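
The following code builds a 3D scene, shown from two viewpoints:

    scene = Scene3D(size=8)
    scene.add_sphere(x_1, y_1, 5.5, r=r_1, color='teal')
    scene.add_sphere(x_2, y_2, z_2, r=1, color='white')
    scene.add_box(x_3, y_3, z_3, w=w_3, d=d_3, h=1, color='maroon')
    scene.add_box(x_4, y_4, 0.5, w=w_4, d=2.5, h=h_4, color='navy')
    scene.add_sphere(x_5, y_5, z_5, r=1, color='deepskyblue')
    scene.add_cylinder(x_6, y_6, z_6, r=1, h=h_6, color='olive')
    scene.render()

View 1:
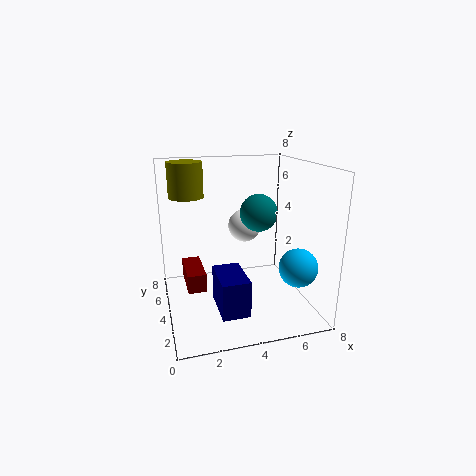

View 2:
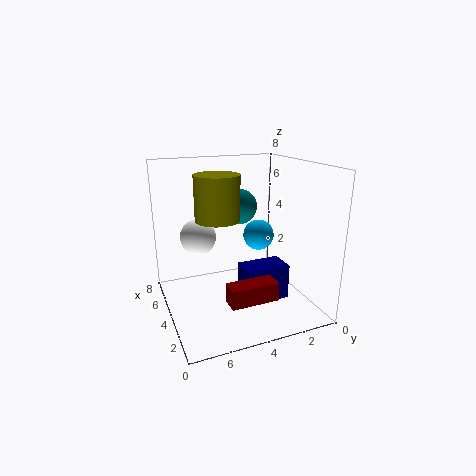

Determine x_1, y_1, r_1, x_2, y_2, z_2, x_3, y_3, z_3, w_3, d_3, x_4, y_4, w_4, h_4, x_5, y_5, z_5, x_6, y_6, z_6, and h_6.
x_1 = 5; y_1 = 3.5; r_1 = 1; x_2 = 5; y_2 = 6; z_2 = 4; x_3 = 1; y_3 = 3; z_3 = 1.5; w_3 = 1; d_3 = 2.5; x_4 = 2.5; y_4 = 1.5; w_4 = 1.5; h_4 = 2; x_5 = 6.5; y_5 = 1.5; z_5 = 3; x_6 = 1.5; y_6 = 6; z_6 = 6; h_6 = 2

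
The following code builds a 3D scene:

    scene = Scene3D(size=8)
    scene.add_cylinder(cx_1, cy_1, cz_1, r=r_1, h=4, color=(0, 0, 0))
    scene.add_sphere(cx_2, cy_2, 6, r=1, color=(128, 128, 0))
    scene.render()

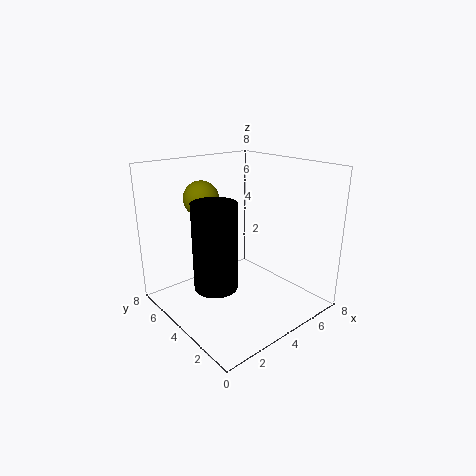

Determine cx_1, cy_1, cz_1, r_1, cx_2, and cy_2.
cx_1 = 1; cy_1 = 2; cz_1 = 3; r_1 = 1; cx_2 = 3; cy_2 = 6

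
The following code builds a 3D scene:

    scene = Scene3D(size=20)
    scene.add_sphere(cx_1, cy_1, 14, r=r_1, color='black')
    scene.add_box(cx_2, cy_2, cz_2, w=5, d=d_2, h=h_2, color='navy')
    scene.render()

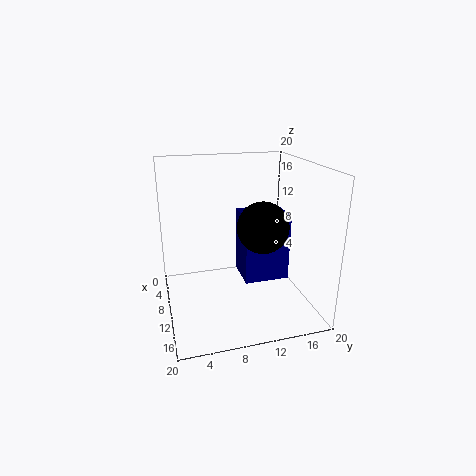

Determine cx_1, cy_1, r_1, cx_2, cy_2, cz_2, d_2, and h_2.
cx_1 = 17; cy_1 = 11; r_1 = 3; cx_2 = 9; cy_2 = 10; cz_2 = 5; d_2 = 6; h_2 = 9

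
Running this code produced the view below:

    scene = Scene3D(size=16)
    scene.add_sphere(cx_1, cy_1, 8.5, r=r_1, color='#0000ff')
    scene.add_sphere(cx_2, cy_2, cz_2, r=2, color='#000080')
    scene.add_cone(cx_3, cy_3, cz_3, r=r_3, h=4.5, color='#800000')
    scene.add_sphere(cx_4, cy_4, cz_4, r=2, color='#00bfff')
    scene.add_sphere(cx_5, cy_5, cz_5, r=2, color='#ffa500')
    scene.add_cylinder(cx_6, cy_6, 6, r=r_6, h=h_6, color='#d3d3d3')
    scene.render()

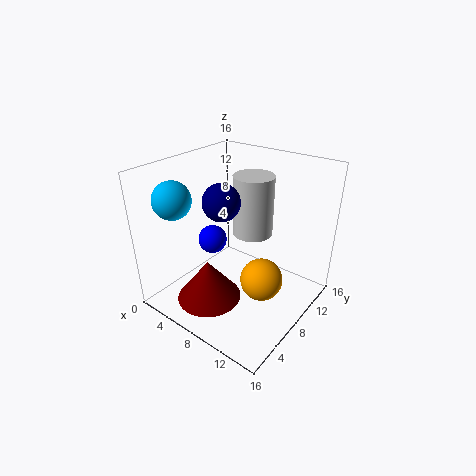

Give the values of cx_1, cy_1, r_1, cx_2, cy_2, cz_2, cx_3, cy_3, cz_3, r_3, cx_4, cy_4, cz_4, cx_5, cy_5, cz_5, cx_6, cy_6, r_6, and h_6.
cx_1 = 6.5
cy_1 = 5.5
r_1 = 1.5
cx_2 = 7
cy_2 = 6.5
cz_2 = 12.5
cx_3 = 7
cy_3 = 4
cz_3 = 2
r_3 = 3.5
cx_4 = 3.5
cy_4 = 3
cz_4 = 13
cx_5 = 13.5
cy_5 = 4.5
cz_5 = 7
cx_6 = 6.5
cy_6 = 13
r_6 = 2.5
h_6 = 7.5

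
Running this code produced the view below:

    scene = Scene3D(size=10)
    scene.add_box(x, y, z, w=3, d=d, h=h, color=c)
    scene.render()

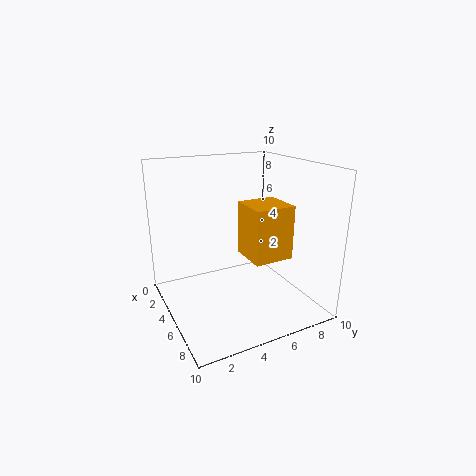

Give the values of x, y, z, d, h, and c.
x = 3; y = 6; z = 3; d = 3; h = 4; c = 'orange'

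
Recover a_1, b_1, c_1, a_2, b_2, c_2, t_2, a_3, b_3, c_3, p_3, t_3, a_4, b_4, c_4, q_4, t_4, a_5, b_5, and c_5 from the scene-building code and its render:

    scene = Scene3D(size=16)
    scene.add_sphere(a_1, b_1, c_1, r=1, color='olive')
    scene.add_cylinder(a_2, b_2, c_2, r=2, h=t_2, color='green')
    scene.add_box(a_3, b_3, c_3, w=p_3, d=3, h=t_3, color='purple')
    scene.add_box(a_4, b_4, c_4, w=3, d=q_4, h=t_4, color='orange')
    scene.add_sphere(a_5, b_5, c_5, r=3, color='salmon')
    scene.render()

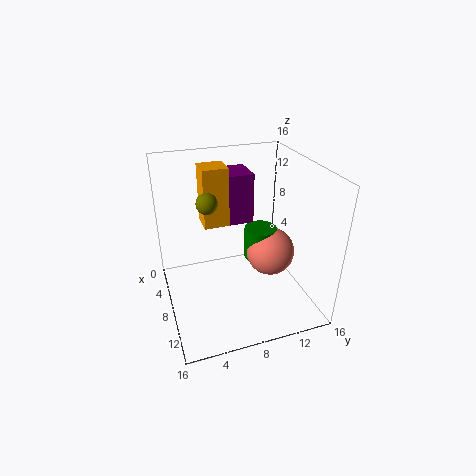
a_1 = 11
b_1 = 4
c_1 = 14
a_2 = 5
b_2 = 12
c_2 = 3
t_2 = 4
a_3 = 1
b_3 = 8
c_3 = 8
p_3 = 4
t_3 = 6
a_4 = 2
b_4 = 5
c_4 = 8
q_4 = 3
t_4 = 7
a_5 = 6
b_5 = 13
c_5 = 4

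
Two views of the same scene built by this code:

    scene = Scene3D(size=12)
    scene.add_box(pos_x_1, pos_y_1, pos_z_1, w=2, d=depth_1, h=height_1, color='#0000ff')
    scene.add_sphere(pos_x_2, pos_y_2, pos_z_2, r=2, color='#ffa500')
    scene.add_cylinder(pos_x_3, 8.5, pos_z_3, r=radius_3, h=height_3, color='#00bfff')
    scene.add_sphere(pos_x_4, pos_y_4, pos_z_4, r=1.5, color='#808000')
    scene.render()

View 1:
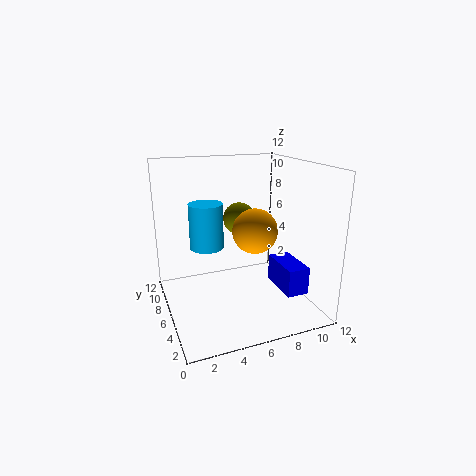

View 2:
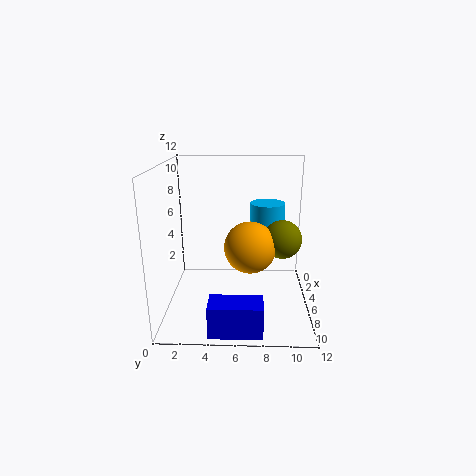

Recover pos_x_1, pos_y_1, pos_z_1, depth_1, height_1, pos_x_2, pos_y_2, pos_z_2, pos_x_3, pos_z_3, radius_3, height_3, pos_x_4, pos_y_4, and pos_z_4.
pos_x_1 = 10; pos_y_1 = 4; pos_z_1 = 0.5; depth_1 = 4; height_1 = 2.5; pos_x_2 = 8; pos_y_2 = 7; pos_z_2 = 6; pos_x_3 = 4; pos_z_3 = 4.5; radius_3 = 1.5; height_3 = 4; pos_x_4 = 7.5; pos_y_4 = 9.5; pos_z_4 = 6.5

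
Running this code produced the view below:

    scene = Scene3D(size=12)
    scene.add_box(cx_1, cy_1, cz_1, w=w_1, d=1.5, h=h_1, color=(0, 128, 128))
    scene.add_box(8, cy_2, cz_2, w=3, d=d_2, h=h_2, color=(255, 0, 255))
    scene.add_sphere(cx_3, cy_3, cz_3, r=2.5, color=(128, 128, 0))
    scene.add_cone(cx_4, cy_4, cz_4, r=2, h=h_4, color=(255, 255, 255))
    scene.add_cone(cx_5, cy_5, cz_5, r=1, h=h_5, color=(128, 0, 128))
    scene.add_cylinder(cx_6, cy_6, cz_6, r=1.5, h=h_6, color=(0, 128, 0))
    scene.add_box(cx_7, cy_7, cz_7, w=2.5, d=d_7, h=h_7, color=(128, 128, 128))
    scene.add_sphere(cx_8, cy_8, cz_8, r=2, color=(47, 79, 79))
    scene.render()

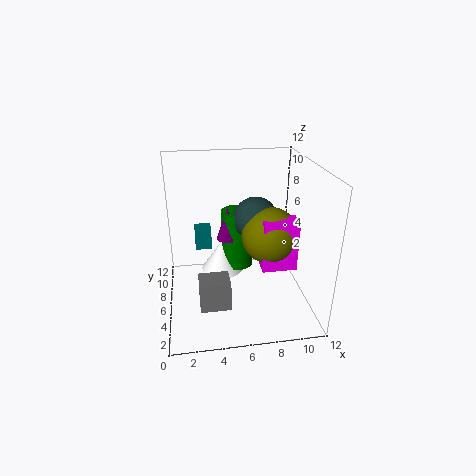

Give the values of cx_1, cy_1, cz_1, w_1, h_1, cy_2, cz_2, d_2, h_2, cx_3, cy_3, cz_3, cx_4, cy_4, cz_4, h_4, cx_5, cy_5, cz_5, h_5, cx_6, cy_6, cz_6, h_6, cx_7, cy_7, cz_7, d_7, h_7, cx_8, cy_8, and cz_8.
cx_1 = 2.5
cy_1 = 9
cz_1 = 3.5
w_1 = 1.5
h_1 = 2
cy_2 = 5
cz_2 = 3
d_2 = 1.5
h_2 = 4.5
cx_3 = 9
cy_3 = 7
cz_3 = 5.5
cx_4 = 5
cy_4 = 9.5
cz_4 = 1
h_4 = 3
cx_5 = 5.5
cy_5 = 9
cz_5 = 4.5
h_5 = 3
cx_6 = 6.5
cy_6 = 9.5
cz_6 = 1.5
h_6 = 5.5
cx_7 = 2.5
cy_7 = 3
cz_7 = 1
d_7 = 2
h_7 = 2.5
cx_8 = 8
cy_8 = 8.5
cz_8 = 6.5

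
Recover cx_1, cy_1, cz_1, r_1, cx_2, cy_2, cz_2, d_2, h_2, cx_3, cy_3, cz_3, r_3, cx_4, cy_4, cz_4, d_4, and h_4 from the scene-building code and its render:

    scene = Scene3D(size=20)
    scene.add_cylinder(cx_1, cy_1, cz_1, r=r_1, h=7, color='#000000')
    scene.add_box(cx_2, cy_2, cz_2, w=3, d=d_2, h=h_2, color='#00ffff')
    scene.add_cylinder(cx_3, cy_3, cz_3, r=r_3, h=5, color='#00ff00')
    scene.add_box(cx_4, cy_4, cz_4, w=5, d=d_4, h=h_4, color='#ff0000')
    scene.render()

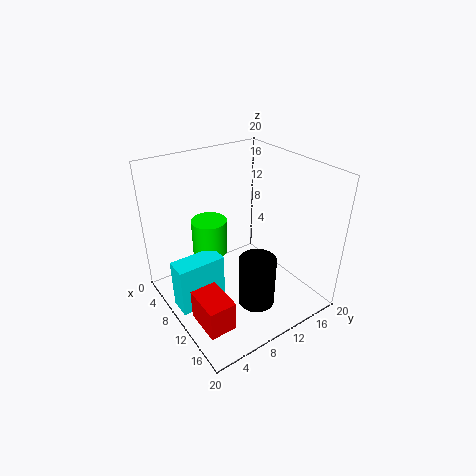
cx_1 = 14.5; cy_1 = 10; cz_1 = 2; r_1 = 2.5; cx_2 = 8; cy_2 = 0.5; cz_2 = 1.5; d_2 = 6.5; h_2 = 7; cx_3 = 6.5; cy_3 = 7.5; cz_3 = 7; r_3 = 2.5; cx_4 = 12.5; cy_4 = 1; cz_4 = 2.5; d_4 = 3.5; h_4 = 4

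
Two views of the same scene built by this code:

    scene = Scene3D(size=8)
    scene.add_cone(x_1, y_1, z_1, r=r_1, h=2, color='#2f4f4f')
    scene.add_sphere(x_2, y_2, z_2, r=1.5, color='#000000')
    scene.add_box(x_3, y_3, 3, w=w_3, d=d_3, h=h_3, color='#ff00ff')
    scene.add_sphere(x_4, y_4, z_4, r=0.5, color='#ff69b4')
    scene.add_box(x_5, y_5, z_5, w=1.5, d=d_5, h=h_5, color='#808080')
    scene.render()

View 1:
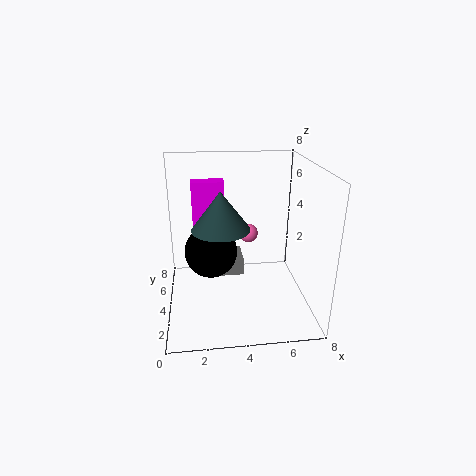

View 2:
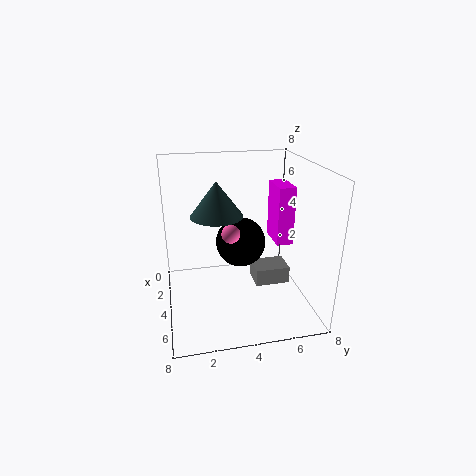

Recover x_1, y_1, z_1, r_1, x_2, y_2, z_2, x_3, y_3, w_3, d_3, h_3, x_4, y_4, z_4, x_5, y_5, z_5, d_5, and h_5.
x_1 = 3, y_1 = 3, z_1 = 5, r_1 = 1.5, x_2 = 2.5, y_2 = 4.5, z_2 = 3, x_3 = 1.5, y_3 = 6.5, w_3 = 2, d_3 = 1, h_3 = 3.5, x_4 = 4.5, y_4 = 3.5, z_4 = 4.5, x_5 = 3, y_5 = 5, z_5 = 1, d_5 = 2, h_5 = 1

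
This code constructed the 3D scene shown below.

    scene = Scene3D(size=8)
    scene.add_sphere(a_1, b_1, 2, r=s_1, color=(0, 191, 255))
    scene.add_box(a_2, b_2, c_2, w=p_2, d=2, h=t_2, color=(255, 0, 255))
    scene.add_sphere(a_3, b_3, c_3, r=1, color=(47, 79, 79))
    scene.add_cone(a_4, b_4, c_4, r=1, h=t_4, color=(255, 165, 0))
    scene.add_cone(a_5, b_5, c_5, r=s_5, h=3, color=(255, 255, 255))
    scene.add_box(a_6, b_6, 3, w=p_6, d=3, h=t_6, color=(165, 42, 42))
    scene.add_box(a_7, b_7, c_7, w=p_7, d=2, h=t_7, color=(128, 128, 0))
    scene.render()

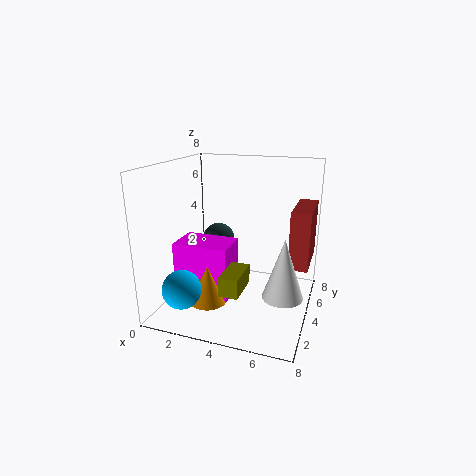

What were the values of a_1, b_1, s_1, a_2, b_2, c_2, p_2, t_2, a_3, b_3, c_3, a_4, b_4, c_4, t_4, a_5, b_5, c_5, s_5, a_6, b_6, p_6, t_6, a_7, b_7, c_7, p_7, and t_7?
a_1 = 2
b_1 = 1
s_1 = 1
a_2 = 1
b_2 = 2
c_2 = 1
p_2 = 3
t_2 = 3
a_3 = 2
b_3 = 6
c_3 = 3
a_4 = 3
b_4 = 2
c_4 = 1
t_4 = 2
a_5 = 7
b_5 = 2
c_5 = 2
s_5 = 1
a_6 = 7
b_6 = 3
p_6 = 1
t_6 = 3
a_7 = 4
b_7 = 1
c_7 = 2
p_7 = 1
t_7 = 1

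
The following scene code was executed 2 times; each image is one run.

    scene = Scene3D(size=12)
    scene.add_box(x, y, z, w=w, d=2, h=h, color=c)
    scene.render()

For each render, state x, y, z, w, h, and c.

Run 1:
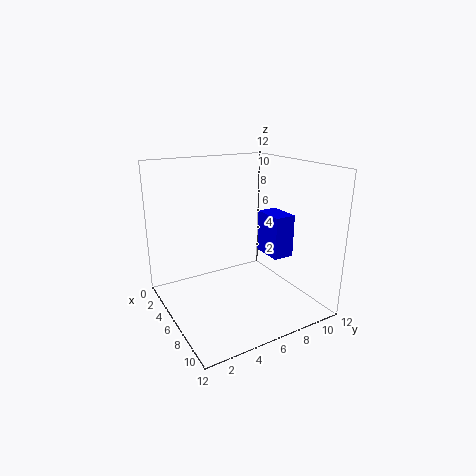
x = 3, y = 10, z = 3, w = 3, h = 4, c = 'blue'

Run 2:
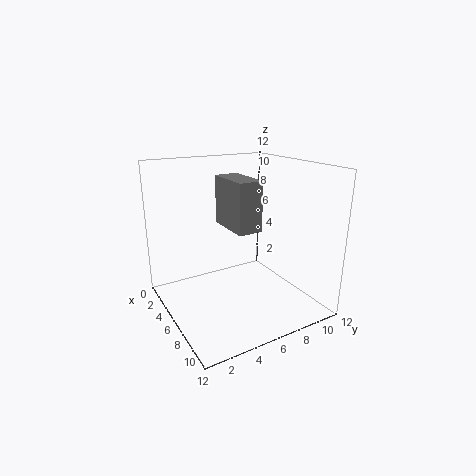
x = 4, y = 5, z = 7, w = 4, h = 4, c = 'gray'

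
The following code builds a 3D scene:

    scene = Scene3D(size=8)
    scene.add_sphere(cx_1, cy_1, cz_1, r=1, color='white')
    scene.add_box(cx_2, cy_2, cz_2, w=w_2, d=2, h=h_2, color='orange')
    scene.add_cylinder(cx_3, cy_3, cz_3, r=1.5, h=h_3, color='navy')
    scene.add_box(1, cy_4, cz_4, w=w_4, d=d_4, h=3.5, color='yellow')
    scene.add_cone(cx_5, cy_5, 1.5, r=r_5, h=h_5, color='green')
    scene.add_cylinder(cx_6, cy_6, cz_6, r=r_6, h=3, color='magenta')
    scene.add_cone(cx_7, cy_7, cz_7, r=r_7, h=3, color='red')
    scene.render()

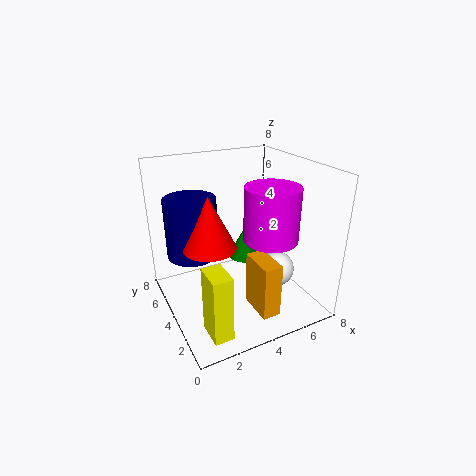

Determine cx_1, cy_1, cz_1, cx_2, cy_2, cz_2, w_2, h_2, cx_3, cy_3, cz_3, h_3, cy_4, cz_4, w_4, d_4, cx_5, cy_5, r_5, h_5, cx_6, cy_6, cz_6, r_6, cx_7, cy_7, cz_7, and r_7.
cx_1 = 6, cy_1 = 3, cz_1 = 2, cx_2 = 4, cy_2 = 1, cz_2 = 0.5, w_2 = 1, h_2 = 3, cx_3 = 2, cy_3 = 6, cz_3 = 2.5, h_3 = 3.5, cy_4 = 0.5, cz_4 = 0.5, w_4 = 1, d_4 = 1.5, cx_5 = 5.5, cy_5 = 6, r_5 = 1, h_5 = 2, cx_6 = 5.5, cy_6 = 3, cz_6 = 4, r_6 = 1.5, cx_7 = 2.5, cy_7 = 4.5, cz_7 = 3.5, r_7 = 1.5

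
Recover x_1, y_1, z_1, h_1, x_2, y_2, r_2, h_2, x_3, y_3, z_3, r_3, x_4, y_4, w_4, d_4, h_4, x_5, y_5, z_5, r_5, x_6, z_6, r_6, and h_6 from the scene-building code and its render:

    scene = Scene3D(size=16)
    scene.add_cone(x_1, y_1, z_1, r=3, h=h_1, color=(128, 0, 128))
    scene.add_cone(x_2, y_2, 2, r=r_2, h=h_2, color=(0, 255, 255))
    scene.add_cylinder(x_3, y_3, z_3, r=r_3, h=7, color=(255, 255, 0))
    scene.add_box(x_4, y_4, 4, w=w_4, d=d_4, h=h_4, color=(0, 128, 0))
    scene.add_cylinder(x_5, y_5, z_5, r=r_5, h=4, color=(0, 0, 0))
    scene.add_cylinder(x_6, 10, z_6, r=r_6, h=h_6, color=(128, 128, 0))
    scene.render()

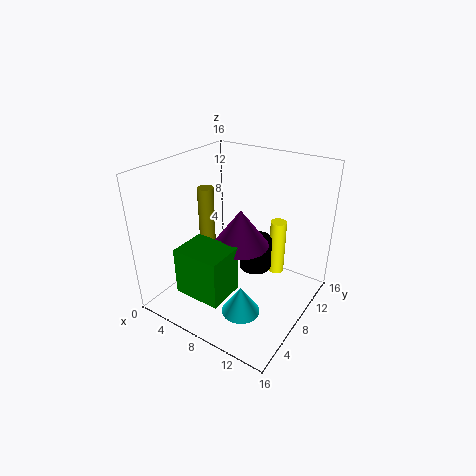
x_1 = 9; y_1 = 7; z_1 = 8; h_1 = 4; x_2 = 11; y_2 = 4; r_2 = 2; h_2 = 3; x_3 = 10; y_3 = 14; z_3 = 1; r_3 = 1; x_4 = 5; y_4 = 1; w_4 = 5; d_4 = 4; h_4 = 5; x_5 = 8; y_5 = 12; z_5 = 2; r_5 = 2; x_6 = 2; z_6 = 4; r_6 = 1; h_6 = 8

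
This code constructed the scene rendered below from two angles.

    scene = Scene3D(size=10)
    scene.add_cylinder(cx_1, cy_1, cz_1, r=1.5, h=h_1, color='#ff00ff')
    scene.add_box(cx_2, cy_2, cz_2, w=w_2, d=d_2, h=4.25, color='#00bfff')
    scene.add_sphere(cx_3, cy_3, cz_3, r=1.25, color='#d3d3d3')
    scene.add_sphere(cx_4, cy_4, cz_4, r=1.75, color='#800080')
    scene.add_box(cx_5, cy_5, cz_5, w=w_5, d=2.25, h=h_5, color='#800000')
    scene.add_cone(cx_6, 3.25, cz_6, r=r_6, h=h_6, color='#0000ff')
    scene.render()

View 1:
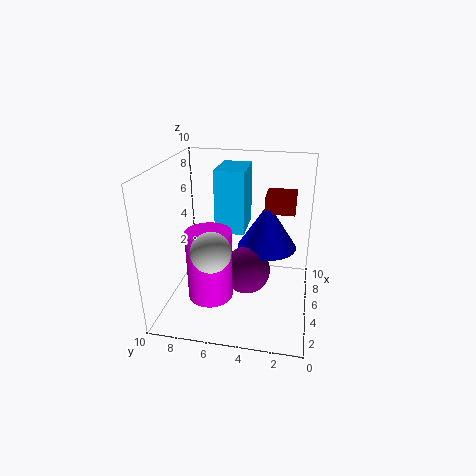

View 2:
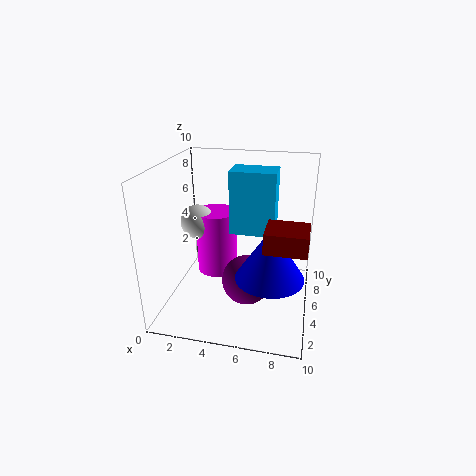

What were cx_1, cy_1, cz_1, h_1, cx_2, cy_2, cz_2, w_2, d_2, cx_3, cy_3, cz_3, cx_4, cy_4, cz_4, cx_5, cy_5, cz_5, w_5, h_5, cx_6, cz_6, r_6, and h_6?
cx_1 = 3
cy_1 = 6.5
cz_1 = 1.5
h_1 = 4.75
cx_2 = 4.5
cy_2 = 4.5
cz_2 = 5.5
w_2 = 3
d_2 = 2
cx_3 = 1.75
cy_3 = 6
cz_3 = 5.5
cx_4 = 5.75
cy_4 = 4.5
cz_4 = 2
cx_5 = 7.25
cy_5 = 1.25
cz_5 = 6
w_5 = 2.5
h_5 = 1.25
cx_6 = 7.5
cz_6 = 3.25
r_6 = 2.25
h_6 = 3.5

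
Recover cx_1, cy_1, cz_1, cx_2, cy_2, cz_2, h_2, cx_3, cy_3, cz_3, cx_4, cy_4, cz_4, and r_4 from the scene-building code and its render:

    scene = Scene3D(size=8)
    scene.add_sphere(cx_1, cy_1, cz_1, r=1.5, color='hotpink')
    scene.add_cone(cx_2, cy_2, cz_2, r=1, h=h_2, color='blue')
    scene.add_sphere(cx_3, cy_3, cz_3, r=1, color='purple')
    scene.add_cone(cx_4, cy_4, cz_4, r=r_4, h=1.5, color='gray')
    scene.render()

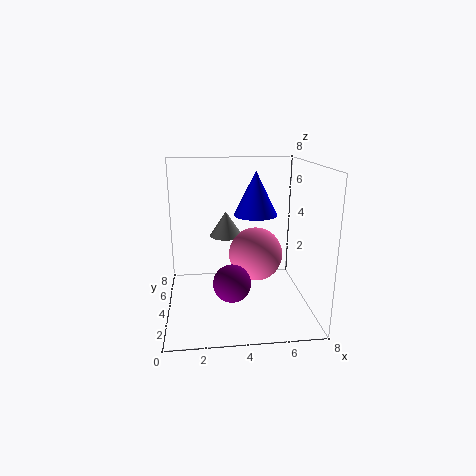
cx_1 = 5
cy_1 = 4
cz_1 = 3
cx_2 = 4.5
cy_2 = 1.5
cz_2 = 6
h_2 = 2
cx_3 = 3.5
cy_3 = 2.5
cz_3 = 2
cx_4 = 3.5
cy_4 = 6
cz_4 = 3.5
r_4 = 1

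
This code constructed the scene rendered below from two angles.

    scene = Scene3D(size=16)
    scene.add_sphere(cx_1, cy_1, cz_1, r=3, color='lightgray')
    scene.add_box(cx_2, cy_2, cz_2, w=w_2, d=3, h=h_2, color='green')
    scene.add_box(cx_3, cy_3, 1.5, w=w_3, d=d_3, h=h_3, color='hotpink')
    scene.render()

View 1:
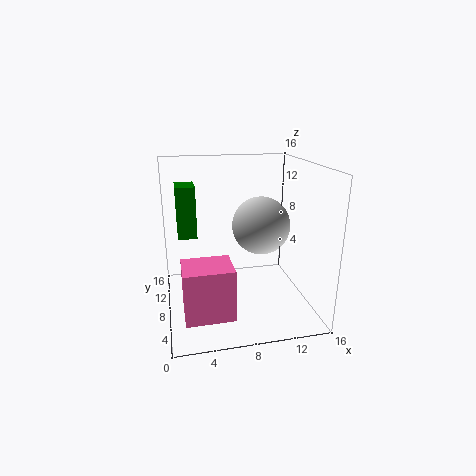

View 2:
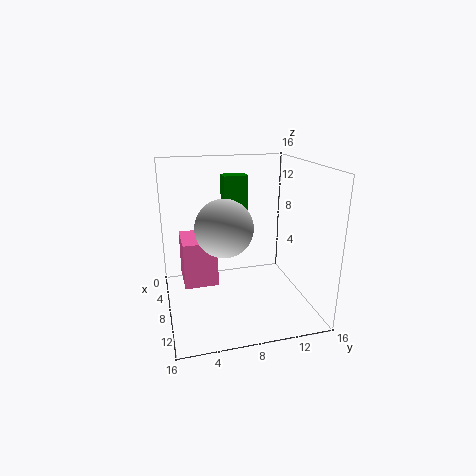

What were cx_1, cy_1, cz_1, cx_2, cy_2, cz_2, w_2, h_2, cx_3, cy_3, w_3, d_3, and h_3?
cx_1 = 10, cy_1 = 6, cz_1 = 10, cx_2 = 1.5, cy_2 = 7.5, cz_2 = 8.5, w_2 = 2, h_2 = 5.5, cx_3 = 1.5, cy_3 = 2, w_3 = 5, d_3 = 4, h_3 = 5.5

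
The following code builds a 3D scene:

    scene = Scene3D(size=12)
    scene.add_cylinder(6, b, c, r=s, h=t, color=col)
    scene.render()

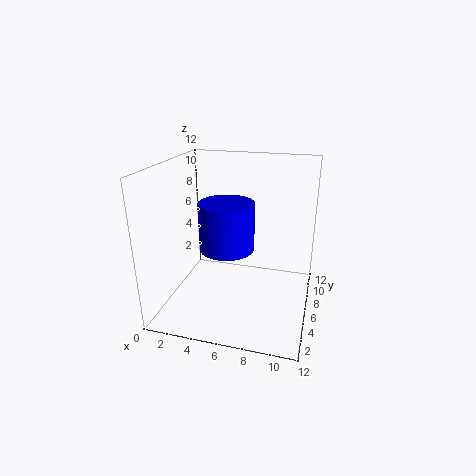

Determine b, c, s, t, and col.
b = 3, c = 6.5, s = 2, t = 3.5, col = 'blue'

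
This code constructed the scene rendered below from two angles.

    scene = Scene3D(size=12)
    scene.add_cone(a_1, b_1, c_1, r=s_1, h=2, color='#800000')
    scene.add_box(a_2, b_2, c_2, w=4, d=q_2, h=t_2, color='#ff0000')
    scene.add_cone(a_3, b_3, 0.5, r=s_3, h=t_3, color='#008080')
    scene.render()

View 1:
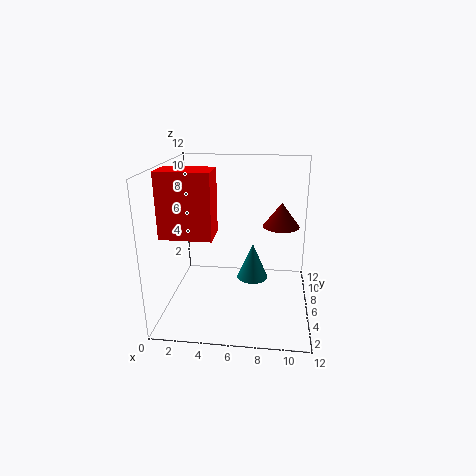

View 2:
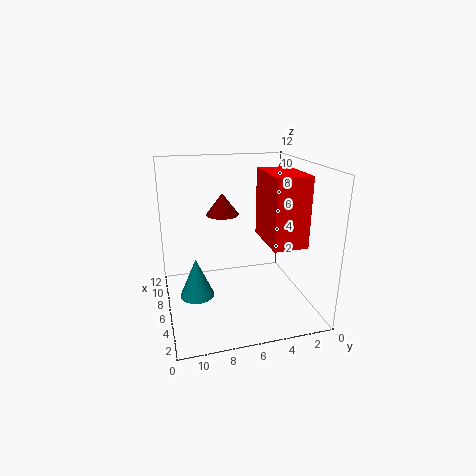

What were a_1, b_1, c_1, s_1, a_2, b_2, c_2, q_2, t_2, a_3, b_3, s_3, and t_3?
a_1 = 9.5; b_1 = 6.5; c_1 = 7; s_1 = 1.5; a_2 = 0.5; b_2 = 2.5; c_2 = 7; q_2 = 2.5; t_2 = 5; a_3 = 7; b_3 = 9.5; s_3 = 1.5; t_3 = 3.5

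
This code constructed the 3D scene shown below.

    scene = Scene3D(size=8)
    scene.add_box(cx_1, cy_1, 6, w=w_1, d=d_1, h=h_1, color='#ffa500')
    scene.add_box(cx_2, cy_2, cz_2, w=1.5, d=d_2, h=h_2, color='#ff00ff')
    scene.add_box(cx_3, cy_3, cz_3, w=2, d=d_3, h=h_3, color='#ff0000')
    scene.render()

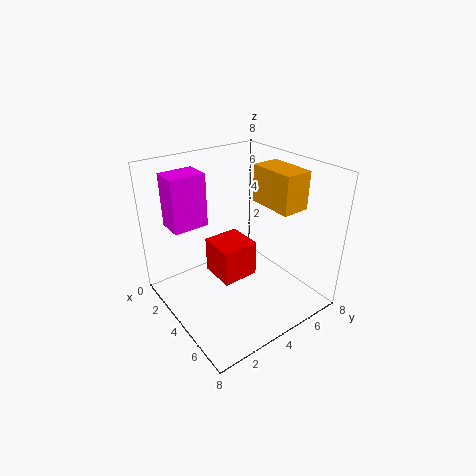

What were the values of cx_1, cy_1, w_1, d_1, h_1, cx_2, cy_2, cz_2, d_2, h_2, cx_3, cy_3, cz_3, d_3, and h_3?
cx_1 = 4
cy_1 = 5
w_1 = 2.5
d_1 = 1.5
h_1 = 2
cx_2 = 1
cy_2 = 1
cz_2 = 4.5
d_2 = 2
h_2 = 3
cx_3 = 3
cy_3 = 2.5
cz_3 = 2
d_3 = 2
h_3 = 2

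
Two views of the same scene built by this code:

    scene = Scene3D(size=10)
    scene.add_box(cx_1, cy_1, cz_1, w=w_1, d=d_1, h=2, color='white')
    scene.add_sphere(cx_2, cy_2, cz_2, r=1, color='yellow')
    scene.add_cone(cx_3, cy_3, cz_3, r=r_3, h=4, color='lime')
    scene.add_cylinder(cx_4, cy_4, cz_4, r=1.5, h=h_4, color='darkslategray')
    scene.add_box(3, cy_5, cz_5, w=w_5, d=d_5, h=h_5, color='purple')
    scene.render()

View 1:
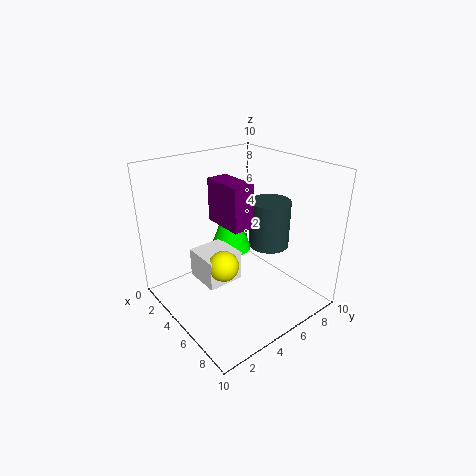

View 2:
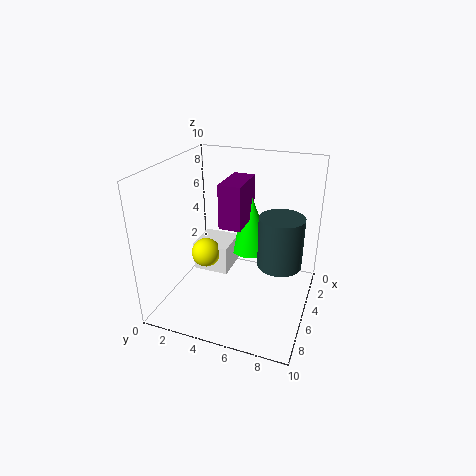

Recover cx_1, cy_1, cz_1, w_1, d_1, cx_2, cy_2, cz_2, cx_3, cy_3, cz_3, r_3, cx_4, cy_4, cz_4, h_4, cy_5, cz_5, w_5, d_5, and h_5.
cx_1 = 3.5
cy_1 = 2
cz_1 = 2.5
w_1 = 2.5
d_1 = 2.5
cx_2 = 6
cy_2 = 3
cz_2 = 4
cx_3 = 3.5
cy_3 = 5.5
cz_3 = 3.5
r_3 = 1.5
cx_4 = 5
cy_4 = 8
cz_4 = 3.5
h_4 = 3.5
cy_5 = 4
cz_5 = 6
w_5 = 3
d_5 = 1.5
h_5 = 3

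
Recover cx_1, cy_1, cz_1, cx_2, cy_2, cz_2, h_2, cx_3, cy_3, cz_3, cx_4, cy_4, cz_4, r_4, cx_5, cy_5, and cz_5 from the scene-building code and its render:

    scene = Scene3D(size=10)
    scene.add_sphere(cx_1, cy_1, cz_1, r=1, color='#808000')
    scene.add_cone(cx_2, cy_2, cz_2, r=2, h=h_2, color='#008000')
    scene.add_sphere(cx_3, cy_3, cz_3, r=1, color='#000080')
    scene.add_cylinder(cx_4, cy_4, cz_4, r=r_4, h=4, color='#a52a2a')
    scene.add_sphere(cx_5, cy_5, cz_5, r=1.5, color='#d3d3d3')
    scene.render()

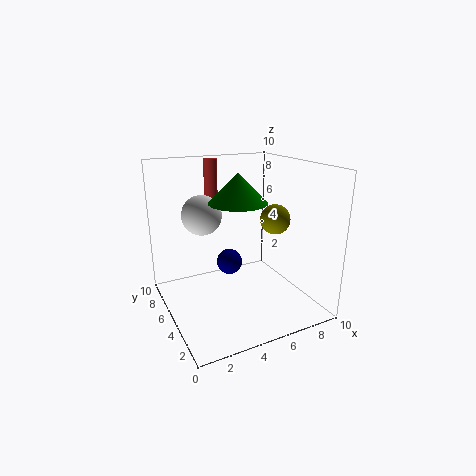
cx_1 = 7, cy_1 = 3.5, cz_1 = 6.5, cx_2 = 5, cy_2 = 5, cz_2 = 7.5, h_2 = 2, cx_3 = 5.5, cy_3 = 7.5, cz_3 = 2, cx_4 = 4.5, cy_4 = 8.5, cz_4 = 6, r_4 = 0.5, cx_5 = 3.5, cy_5 = 8, cz_5 = 6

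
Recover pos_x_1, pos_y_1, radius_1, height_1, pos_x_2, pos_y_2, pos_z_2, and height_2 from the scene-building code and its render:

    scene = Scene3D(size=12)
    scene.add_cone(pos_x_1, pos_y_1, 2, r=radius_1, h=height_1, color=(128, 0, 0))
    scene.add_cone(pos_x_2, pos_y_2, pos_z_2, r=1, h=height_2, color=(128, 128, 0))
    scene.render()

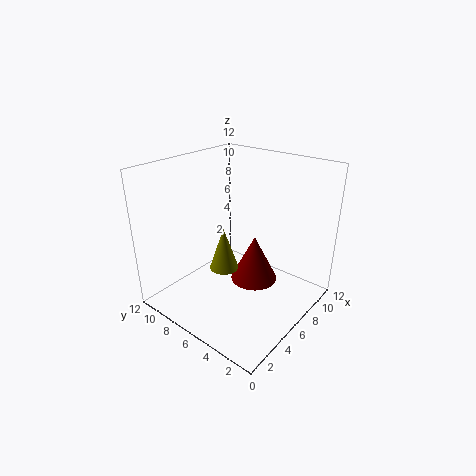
pos_x_1 = 7; pos_y_1 = 5; radius_1 = 2; height_1 = 4; pos_x_2 = 2; pos_y_2 = 4; pos_z_2 = 6; height_2 = 3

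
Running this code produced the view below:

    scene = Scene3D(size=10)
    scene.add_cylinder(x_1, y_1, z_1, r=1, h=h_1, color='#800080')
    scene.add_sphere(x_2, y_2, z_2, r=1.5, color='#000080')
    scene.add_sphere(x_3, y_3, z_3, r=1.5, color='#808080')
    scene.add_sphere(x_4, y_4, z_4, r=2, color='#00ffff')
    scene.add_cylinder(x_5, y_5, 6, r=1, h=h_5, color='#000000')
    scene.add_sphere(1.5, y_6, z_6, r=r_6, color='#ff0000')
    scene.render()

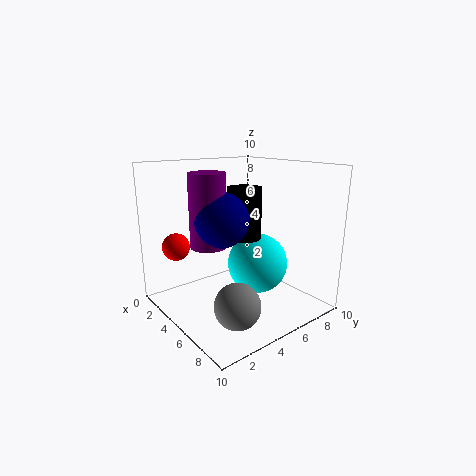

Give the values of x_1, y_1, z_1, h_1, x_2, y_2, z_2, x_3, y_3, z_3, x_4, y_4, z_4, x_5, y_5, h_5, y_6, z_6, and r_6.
x_1 = 7.5
y_1 = 1
z_1 = 6
h_1 = 4
x_2 = 8
y_2 = 1.5
z_2 = 7.5
x_3 = 7.5
y_3 = 3
z_3 = 1.5
x_4 = 6.5
y_4 = 5.5
z_4 = 3.5
x_5 = 7.5
y_5 = 3.5
h_5 = 3
y_6 = 2
z_6 = 4
r_6 = 1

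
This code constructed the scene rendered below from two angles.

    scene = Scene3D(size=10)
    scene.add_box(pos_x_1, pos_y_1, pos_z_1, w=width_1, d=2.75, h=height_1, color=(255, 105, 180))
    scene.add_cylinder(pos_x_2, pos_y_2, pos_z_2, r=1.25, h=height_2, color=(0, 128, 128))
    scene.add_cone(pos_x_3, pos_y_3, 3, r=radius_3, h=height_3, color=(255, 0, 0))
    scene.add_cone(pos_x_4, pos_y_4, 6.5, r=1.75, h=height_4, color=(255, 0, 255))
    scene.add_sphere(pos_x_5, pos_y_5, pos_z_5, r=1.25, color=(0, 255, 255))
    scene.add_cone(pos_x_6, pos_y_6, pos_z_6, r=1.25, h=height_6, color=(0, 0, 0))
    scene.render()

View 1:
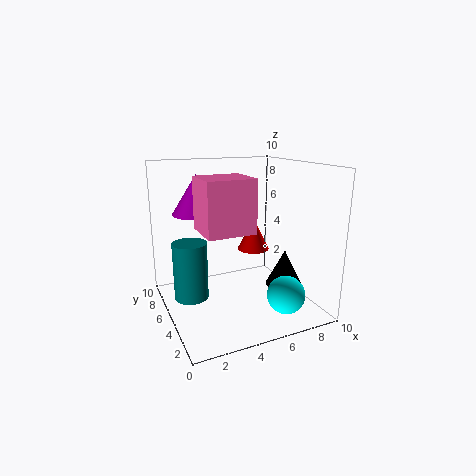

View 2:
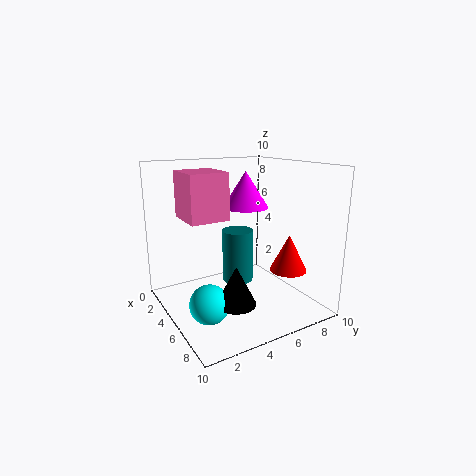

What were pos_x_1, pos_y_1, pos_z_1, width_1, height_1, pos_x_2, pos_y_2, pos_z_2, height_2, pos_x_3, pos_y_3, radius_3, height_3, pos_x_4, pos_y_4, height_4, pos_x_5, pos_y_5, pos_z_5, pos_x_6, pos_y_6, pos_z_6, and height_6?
pos_x_1 = 1.75
pos_y_1 = 1.75
pos_z_1 = 6.25
width_1 = 3
height_1 = 3.25
pos_x_2 = 2
pos_y_2 = 6.75
pos_z_2 = 0.25
height_2 = 4.25
pos_x_3 = 7.5
pos_y_3 = 7.5
radius_3 = 1.25
height_3 = 2.5
pos_x_4 = 2.75
pos_y_4 = 7
height_4 = 2.75
pos_x_5 = 7
pos_y_5 = 1.75
pos_z_5 = 1.75
pos_x_6 = 7.75
pos_y_6 = 3.25
pos_z_6 = 1.75
height_6 = 2.5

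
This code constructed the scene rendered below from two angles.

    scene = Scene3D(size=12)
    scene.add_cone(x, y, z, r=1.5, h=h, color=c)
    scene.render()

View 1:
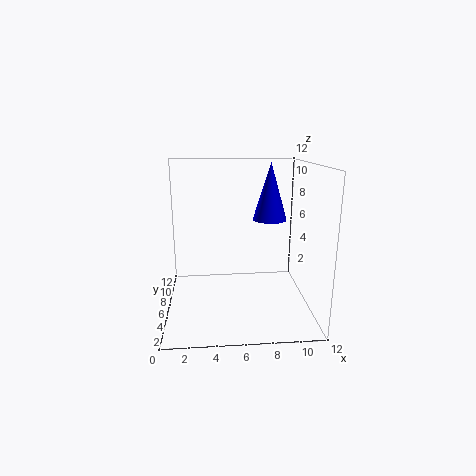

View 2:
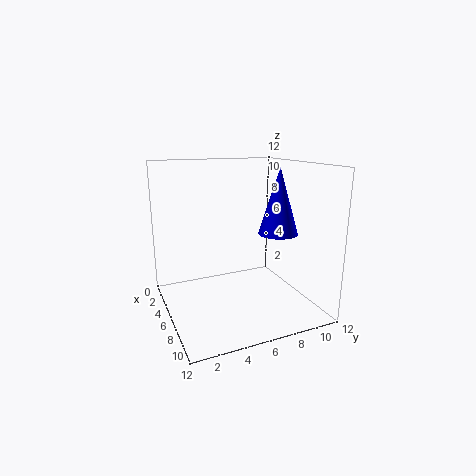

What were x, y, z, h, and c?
x = 9; y = 8; z = 7; h = 5; c = 'blue'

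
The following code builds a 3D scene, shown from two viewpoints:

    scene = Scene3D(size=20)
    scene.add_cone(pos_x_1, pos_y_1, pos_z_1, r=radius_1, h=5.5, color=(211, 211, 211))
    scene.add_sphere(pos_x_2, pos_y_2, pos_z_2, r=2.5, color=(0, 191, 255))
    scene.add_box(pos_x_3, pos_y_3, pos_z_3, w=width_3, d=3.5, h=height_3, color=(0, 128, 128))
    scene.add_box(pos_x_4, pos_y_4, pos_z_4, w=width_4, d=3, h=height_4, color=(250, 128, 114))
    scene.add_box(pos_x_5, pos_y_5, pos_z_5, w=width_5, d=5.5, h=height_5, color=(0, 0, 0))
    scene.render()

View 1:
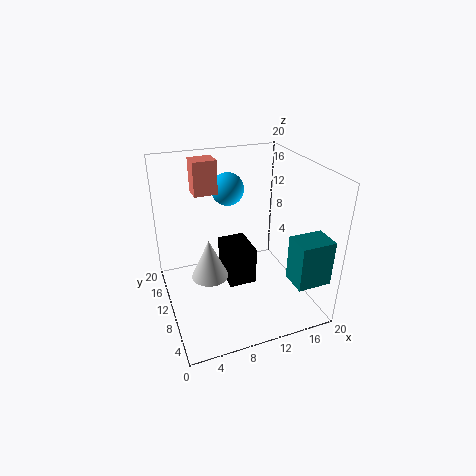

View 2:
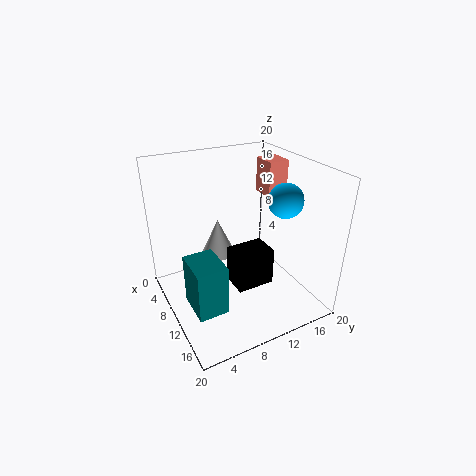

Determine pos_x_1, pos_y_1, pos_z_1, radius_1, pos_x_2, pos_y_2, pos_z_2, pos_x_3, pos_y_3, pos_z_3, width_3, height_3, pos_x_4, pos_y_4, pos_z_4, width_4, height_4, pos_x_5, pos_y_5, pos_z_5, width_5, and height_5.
pos_x_1 = 5.5, pos_y_1 = 9, pos_z_1 = 5.5, radius_1 = 2.5, pos_x_2 = 11, pos_y_2 = 17, pos_z_2 = 14.5, pos_x_3 = 14.5, pos_y_3 = 0.5, pos_z_3 = 6.5, width_3 = 4.5, height_3 = 6, pos_x_4 = 5.5, pos_y_4 = 15.5, pos_z_4 = 14.5, width_4 = 3.5, height_4 = 5, pos_x_5 = 8.5, pos_y_5 = 9, pos_z_5 = 2.5, width_5 = 4, height_5 = 5.5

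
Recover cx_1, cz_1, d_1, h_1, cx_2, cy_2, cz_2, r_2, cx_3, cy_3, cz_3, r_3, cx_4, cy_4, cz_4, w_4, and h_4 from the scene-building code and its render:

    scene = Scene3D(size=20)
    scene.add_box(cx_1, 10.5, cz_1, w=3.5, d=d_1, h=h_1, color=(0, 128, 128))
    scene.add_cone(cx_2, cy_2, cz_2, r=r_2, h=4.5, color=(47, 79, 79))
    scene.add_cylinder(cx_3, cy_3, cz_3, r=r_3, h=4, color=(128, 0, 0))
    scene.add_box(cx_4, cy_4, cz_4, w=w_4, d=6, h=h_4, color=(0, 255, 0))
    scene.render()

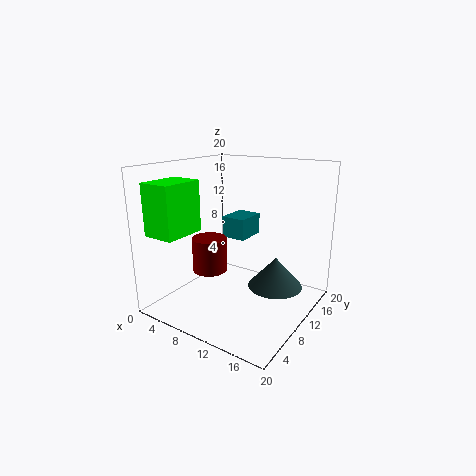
cx_1 = 7; cz_1 = 9.5; d_1 = 4.5; h_1 = 3; cx_2 = 14; cy_2 = 14; cz_2 = 2; r_2 = 4; cx_3 = 11; cy_3 = 2.5; cz_3 = 8.5; r_3 = 2; cx_4 = 1; cy_4 = 1.5; cz_4 = 11; w_4 = 4.5; h_4 = 7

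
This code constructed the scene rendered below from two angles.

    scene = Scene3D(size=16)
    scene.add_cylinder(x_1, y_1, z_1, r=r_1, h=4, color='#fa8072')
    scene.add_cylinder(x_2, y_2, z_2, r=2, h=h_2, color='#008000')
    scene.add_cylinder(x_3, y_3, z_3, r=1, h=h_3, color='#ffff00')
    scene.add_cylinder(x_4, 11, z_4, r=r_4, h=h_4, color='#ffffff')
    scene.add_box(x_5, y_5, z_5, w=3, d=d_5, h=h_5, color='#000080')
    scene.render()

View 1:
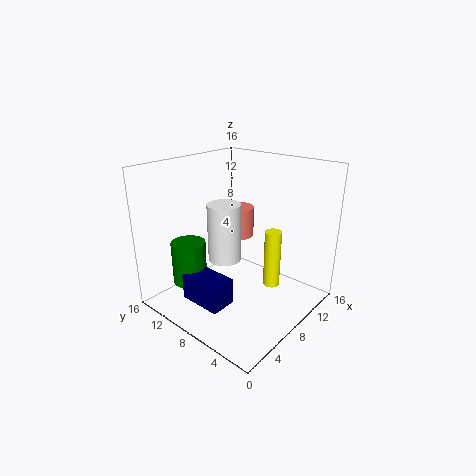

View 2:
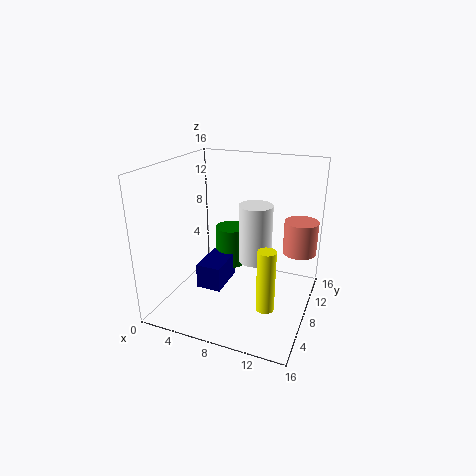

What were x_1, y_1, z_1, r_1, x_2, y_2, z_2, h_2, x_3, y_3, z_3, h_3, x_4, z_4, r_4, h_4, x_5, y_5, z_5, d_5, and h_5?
x_1 = 14, y_1 = 13, z_1 = 5, r_1 = 2, x_2 = 5, y_2 = 13, z_2 = 2, h_2 = 5, x_3 = 12, y_3 = 6, z_3 = 1, h_3 = 7, x_4 = 9, z_4 = 4, r_4 = 2, h_4 = 7, x_5 = 3, y_5 = 7, z_5 = 1, d_5 = 5, h_5 = 3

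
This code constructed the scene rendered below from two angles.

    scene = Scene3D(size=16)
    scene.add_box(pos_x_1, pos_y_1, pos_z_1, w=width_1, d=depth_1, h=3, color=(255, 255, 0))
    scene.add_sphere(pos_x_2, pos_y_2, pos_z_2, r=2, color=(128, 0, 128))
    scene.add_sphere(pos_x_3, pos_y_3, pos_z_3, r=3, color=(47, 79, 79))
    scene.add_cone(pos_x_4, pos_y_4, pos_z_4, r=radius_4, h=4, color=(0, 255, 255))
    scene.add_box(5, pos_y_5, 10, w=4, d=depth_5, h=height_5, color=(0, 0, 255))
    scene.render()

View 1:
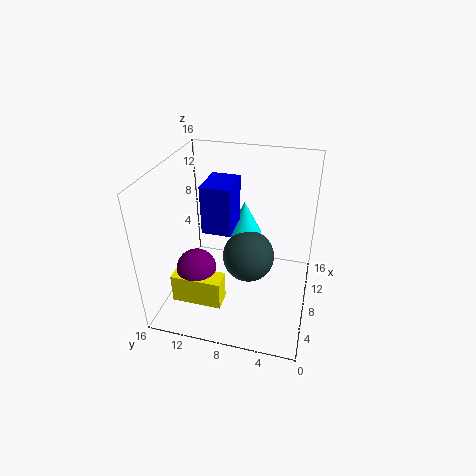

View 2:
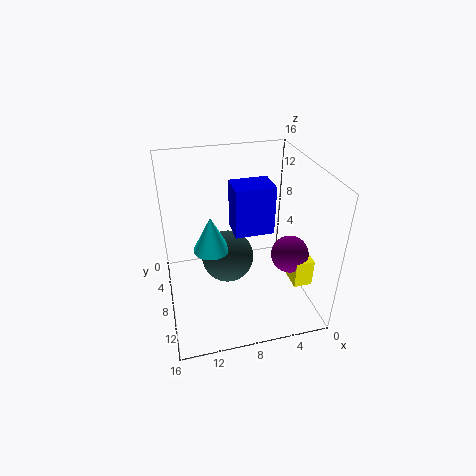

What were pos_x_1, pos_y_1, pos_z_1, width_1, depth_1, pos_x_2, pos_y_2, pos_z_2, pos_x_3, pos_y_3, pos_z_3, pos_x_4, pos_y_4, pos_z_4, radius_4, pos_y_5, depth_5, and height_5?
pos_x_1 = 1; pos_y_1 = 8; pos_z_1 = 4; width_1 = 2; depth_1 = 5; pos_x_2 = 3; pos_y_2 = 11; pos_z_2 = 7; pos_x_3 = 9; pos_y_3 = 7; pos_z_3 = 5; pos_x_4 = 11; pos_y_4 = 8; pos_z_4 = 7; radius_4 = 2; pos_y_5 = 8; depth_5 = 3; height_5 = 5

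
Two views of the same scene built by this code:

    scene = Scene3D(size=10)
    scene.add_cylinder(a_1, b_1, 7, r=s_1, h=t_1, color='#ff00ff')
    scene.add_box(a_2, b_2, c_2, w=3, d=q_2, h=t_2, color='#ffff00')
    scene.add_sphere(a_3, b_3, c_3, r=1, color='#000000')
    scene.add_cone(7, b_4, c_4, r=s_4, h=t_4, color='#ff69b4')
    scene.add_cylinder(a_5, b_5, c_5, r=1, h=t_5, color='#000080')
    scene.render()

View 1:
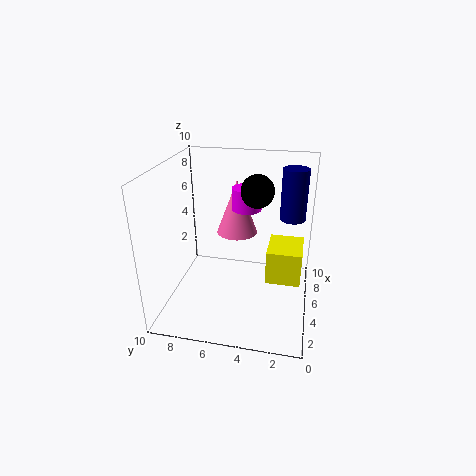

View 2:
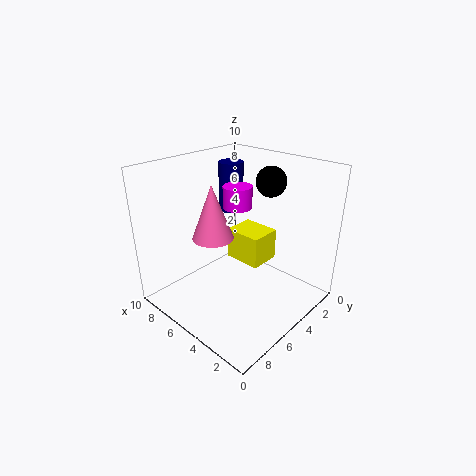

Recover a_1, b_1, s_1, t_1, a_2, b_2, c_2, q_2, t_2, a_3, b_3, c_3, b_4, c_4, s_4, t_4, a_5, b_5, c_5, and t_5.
a_1 = 5.5
b_1 = 4.5
s_1 = 1
t_1 = 1.5
a_2 = 5
b_2 = 0.5
c_2 = 1.5
q_2 = 2.5
t_2 = 2.5
a_3 = 3.5
b_3 = 3.5
c_3 = 9
b_4 = 5.5
c_4 = 4.5
s_4 = 1.5
t_4 = 4
a_5 = 9
b_5 = 1.5
c_5 = 5
t_5 = 4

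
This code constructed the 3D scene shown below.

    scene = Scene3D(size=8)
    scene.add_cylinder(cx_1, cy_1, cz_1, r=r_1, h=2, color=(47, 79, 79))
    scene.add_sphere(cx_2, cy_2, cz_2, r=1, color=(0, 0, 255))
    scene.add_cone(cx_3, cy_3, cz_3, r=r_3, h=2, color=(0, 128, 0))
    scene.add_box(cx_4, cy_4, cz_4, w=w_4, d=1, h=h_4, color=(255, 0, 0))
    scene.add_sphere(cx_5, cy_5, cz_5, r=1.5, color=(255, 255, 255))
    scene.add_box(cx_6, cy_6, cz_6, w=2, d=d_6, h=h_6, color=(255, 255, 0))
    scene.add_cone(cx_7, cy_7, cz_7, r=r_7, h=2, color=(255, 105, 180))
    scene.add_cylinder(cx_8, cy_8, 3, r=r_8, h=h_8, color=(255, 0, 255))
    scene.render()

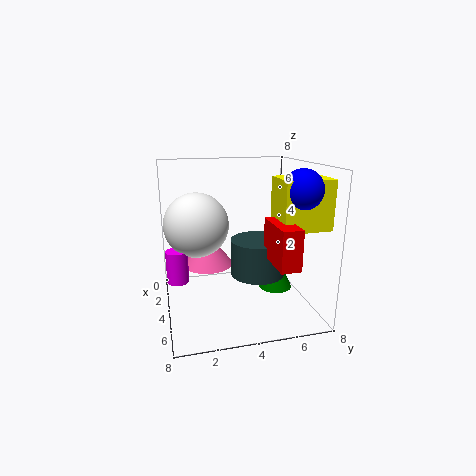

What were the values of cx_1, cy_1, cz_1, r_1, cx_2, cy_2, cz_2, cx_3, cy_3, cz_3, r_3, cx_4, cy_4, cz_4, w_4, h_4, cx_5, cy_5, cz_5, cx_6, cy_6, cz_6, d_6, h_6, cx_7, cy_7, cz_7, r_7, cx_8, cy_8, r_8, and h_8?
cx_1 = 4.5
cy_1 = 5
cz_1 = 2
r_1 = 1.5
cx_2 = 6.5
cy_2 = 6.5
cz_2 = 7
cx_3 = 3.5
cy_3 = 6.5
cz_3 = 0.5
r_3 = 1
cx_4 = 5.5
cy_4 = 5
cz_4 = 3.5
w_4 = 2.5
h_4 = 2
cx_5 = 6
cy_5 = 1.5
cz_5 = 5.5
cx_6 = 5
cy_6 = 5.5
cz_6 = 5
d_6 = 2.5
h_6 = 2.5
cx_7 = 2.5
cy_7 = 2.5
cz_7 = 2
r_7 = 1.5
cx_8 = 6.5
cy_8 = 0.5
r_8 = 0.5
h_8 = 1.5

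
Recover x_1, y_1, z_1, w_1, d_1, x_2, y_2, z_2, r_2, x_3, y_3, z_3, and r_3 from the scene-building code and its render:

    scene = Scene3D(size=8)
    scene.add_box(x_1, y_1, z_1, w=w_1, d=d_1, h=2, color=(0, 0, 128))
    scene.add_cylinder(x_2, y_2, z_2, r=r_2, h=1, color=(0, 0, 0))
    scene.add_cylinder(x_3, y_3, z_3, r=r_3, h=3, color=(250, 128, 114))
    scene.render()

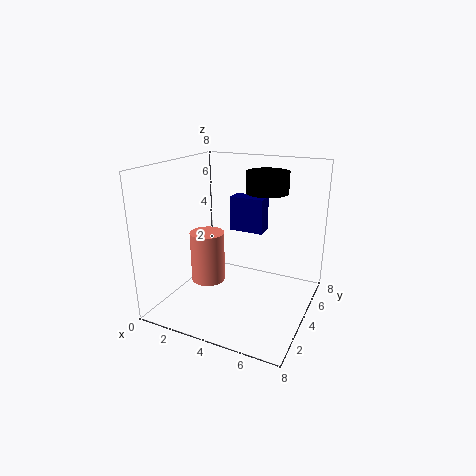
x_1 = 3; y_1 = 5; z_1 = 4; w_1 = 2; d_1 = 1; x_2 = 6; y_2 = 3; z_2 = 7; r_2 = 1; x_3 = 2; y_3 = 4; z_3 = 1; r_3 = 1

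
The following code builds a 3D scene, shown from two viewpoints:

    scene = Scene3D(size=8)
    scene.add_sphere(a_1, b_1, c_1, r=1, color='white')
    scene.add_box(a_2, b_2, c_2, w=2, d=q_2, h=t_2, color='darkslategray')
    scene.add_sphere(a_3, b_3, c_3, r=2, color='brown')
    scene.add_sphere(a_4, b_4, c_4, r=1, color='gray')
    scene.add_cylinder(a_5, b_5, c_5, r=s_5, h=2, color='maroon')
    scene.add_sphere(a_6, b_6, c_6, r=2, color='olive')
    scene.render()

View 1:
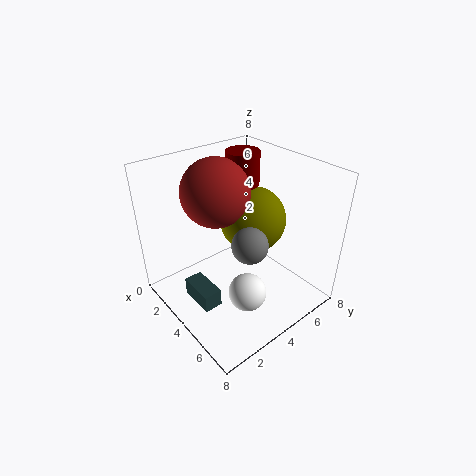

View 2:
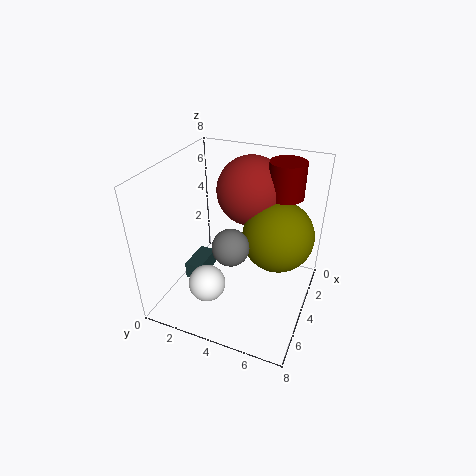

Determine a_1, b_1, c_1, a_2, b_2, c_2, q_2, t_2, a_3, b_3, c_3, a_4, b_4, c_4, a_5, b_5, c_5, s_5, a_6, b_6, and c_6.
a_1 = 6; b_1 = 3; c_1 = 2; a_2 = 3; b_2 = 1; c_2 = 1; q_2 = 1; t_2 = 1; a_3 = 2; b_3 = 4; c_3 = 6; a_4 = 5; b_4 = 4; c_4 = 4; a_5 = 2; b_5 = 6; c_5 = 6; s_5 = 1; a_6 = 3; b_6 = 6; c_6 = 4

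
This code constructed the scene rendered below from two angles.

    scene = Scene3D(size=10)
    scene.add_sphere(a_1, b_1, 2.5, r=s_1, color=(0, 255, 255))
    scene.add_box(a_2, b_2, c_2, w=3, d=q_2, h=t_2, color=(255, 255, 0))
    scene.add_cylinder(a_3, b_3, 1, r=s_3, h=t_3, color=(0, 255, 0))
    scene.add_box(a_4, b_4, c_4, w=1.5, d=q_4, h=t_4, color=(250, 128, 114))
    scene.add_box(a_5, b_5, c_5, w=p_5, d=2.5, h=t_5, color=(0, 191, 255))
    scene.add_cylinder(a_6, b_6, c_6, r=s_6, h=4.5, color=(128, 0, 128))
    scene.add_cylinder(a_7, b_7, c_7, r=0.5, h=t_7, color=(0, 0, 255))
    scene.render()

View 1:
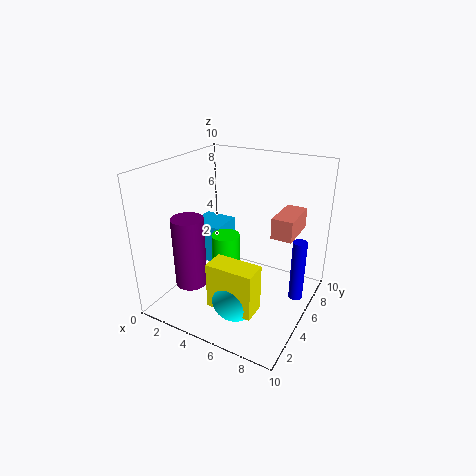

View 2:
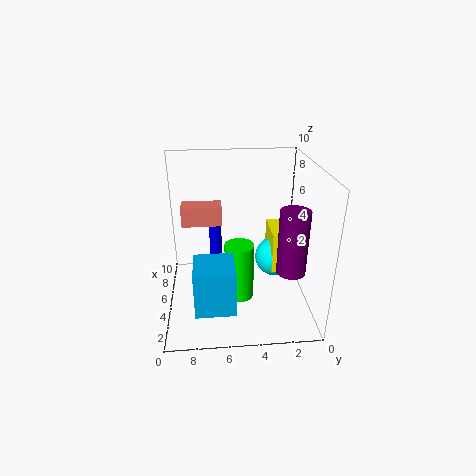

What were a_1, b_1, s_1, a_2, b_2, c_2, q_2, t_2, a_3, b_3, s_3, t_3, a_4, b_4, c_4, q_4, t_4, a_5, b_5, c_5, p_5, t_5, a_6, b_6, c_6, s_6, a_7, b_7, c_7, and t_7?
a_1 = 6.5
b_1 = 2
s_1 = 1.5
a_2 = 5
b_2 = 1
c_2 = 2
q_2 = 1.5
t_2 = 3
a_3 = 4
b_3 = 5
s_3 = 1
t_3 = 4
a_4 = 7
b_4 = 6
c_4 = 5
q_4 = 3
t_4 = 1.5
a_5 = 0.5
b_5 = 5.5
c_5 = 2
p_5 = 2.5
t_5 = 3
a_6 = 3.5
b_6 = 1.5
c_6 = 3
s_6 = 1
a_7 = 9
b_7 = 6.5
c_7 = 0.5
t_7 = 4.5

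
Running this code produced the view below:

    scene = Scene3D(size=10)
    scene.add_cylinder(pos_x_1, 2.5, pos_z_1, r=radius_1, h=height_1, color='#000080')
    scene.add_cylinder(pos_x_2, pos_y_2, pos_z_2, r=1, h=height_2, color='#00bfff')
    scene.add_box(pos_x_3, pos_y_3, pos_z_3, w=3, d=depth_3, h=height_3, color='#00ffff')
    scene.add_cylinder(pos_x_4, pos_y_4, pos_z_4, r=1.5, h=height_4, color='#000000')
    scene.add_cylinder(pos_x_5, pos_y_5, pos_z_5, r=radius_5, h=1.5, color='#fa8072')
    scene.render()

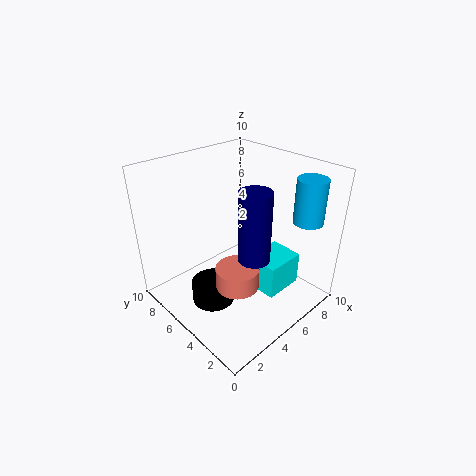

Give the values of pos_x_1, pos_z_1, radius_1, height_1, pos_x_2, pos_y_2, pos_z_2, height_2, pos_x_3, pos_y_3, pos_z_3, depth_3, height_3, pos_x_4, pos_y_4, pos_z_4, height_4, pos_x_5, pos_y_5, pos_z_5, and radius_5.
pos_x_1 = 4; pos_z_1 = 5; radius_1 = 1; height_1 = 4.5; pos_x_2 = 8; pos_y_2 = 1.5; pos_z_2 = 6.5; height_2 = 3; pos_x_3 = 6; pos_y_3 = 2.5; pos_z_3 = 0.5; depth_3 = 2.5; height_3 = 2.5; pos_x_4 = 3; pos_y_4 = 5.5; pos_z_4 = 0.5; height_4 = 1.5; pos_x_5 = 4; pos_y_5 = 4; pos_z_5 = 2; radius_5 = 1.5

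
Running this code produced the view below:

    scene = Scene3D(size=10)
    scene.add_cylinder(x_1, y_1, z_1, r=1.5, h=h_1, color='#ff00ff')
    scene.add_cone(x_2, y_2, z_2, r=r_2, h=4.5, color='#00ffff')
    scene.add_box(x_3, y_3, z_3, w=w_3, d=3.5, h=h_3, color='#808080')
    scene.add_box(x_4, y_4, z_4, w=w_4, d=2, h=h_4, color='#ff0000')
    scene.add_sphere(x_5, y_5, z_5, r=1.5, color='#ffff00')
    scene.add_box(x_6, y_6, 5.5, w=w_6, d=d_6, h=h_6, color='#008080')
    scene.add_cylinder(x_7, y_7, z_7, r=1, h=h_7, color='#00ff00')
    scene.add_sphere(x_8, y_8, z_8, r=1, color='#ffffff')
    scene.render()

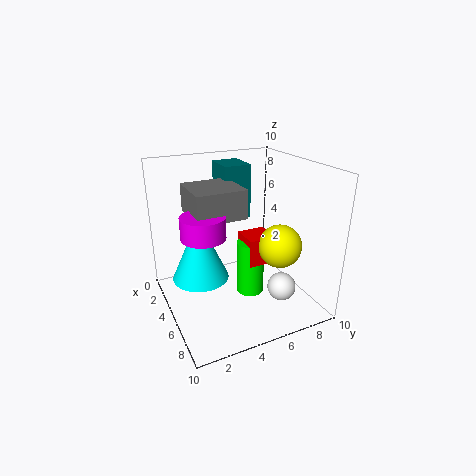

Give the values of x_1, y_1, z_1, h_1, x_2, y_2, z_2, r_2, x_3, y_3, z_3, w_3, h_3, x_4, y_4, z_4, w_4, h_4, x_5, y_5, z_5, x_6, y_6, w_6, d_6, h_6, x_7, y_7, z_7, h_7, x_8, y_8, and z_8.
x_1 = 5; y_1 = 2.5; z_1 = 5.5; h_1 = 1.5; x_2 = 4; y_2 = 2.5; z_2 = 2; r_2 = 2; x_3 = 2; y_3 = 2; z_3 = 6.5; w_3 = 3.5; h_3 = 2; x_4 = 4; y_4 = 5.5; z_4 = 3; w_4 = 2; h_4 = 2; x_5 = 6.5; y_5 = 7.5; z_5 = 4.5; x_6 = 0.5; y_6 = 5; w_6 = 2.5; d_6 = 2; h_6 = 4; x_7 = 5; y_7 = 6; z_7 = 0.5; h_7 = 4; x_8 = 7; y_8 = 7.5; z_8 = 1.5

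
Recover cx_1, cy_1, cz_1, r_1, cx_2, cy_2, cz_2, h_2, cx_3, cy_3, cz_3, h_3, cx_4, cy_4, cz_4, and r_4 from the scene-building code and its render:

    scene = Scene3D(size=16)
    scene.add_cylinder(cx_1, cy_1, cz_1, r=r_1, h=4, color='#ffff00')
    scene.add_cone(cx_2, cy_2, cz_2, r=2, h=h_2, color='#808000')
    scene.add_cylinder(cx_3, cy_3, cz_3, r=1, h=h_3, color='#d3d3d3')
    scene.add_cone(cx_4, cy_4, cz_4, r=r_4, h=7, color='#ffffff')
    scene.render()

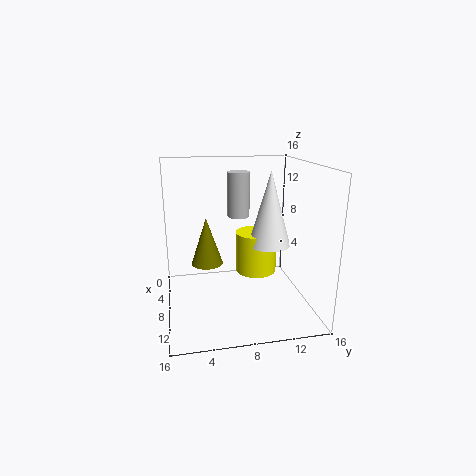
cx_1 = 12, cy_1 = 9, cz_1 = 6, r_1 = 2, cx_2 = 3, cy_2 = 5, cz_2 = 3, h_2 = 6, cx_3 = 13, cy_3 = 7, cz_3 = 12, h_3 = 4, cx_4 = 13, cy_4 = 10, cz_4 = 9, r_4 = 2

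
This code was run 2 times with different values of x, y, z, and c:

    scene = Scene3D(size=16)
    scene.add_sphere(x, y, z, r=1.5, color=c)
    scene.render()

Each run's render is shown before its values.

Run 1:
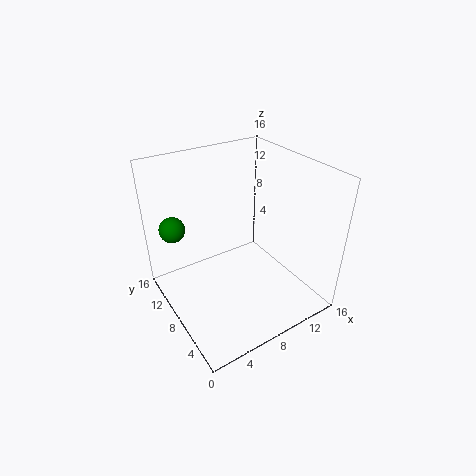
x = 2.5; y = 13.5; z = 8; c = 'green'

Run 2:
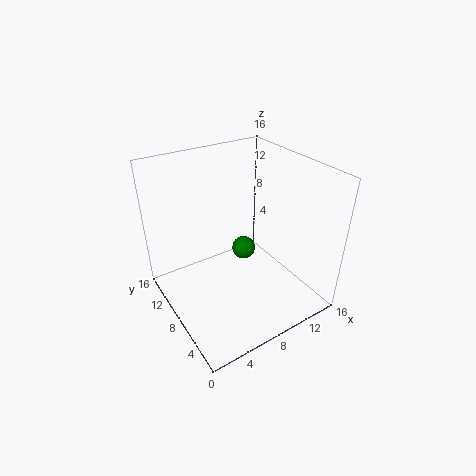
x = 11.5; y = 12; z = 3; c = 'green'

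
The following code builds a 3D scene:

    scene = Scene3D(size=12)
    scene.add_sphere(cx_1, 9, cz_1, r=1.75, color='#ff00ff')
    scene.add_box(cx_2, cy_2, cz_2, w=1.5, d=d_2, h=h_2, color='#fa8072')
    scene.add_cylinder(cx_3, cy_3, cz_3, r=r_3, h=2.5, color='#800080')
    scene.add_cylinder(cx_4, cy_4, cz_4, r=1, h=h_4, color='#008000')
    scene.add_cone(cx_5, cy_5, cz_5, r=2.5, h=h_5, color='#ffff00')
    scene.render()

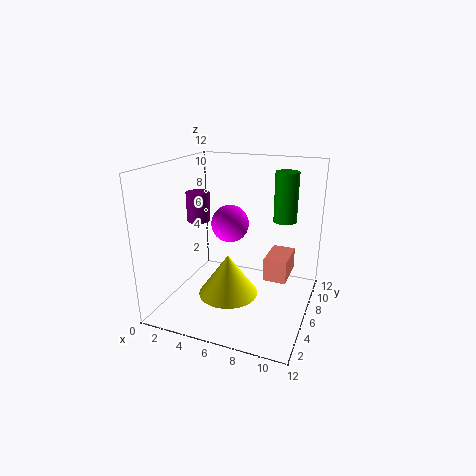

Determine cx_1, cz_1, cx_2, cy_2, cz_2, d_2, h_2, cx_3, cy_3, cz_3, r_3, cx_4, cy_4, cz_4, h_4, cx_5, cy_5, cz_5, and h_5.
cx_1 = 4
cz_1 = 6
cx_2 = 9.75
cy_2 = 1
cz_2 = 5.5
d_2 = 2.5
h_2 = 1.5
cx_3 = 2.25
cy_3 = 6.25
cz_3 = 7
r_3 = 1
cx_4 = 9.25
cy_4 = 8.75
cz_4 = 7
h_4 = 4.25
cx_5 = 5.5
cy_5 = 5
cz_5 = 1.25
h_5 = 3.5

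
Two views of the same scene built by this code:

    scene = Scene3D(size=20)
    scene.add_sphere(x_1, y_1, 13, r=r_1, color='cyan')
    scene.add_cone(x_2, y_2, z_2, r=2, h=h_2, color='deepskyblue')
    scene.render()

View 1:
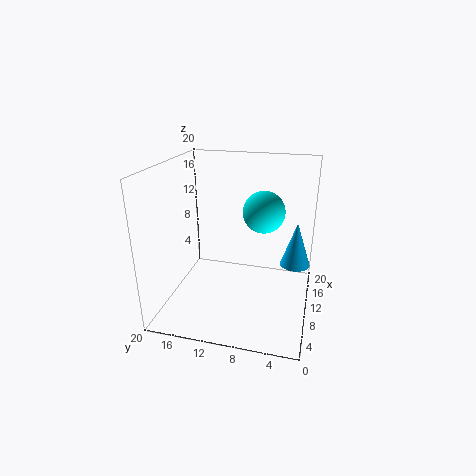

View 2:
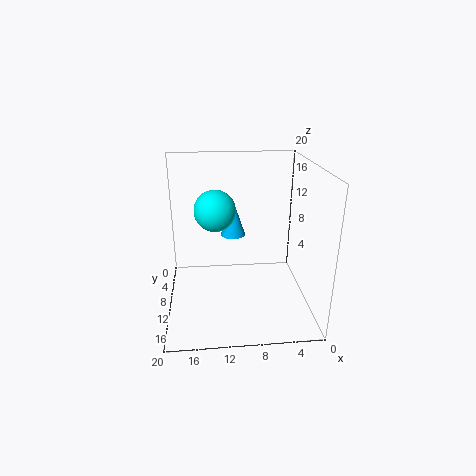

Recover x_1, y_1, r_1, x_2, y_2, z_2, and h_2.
x_1 = 13; y_1 = 7; r_1 = 3; x_2 = 10; y_2 = 2; z_2 = 7; h_2 = 6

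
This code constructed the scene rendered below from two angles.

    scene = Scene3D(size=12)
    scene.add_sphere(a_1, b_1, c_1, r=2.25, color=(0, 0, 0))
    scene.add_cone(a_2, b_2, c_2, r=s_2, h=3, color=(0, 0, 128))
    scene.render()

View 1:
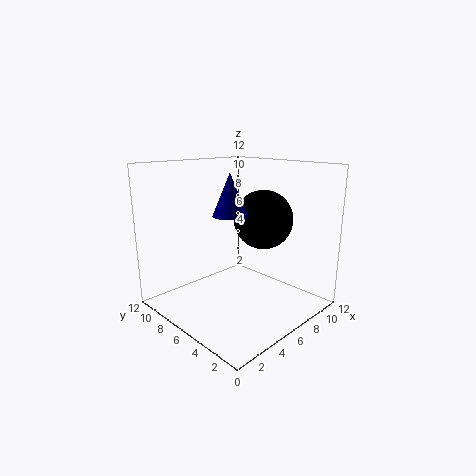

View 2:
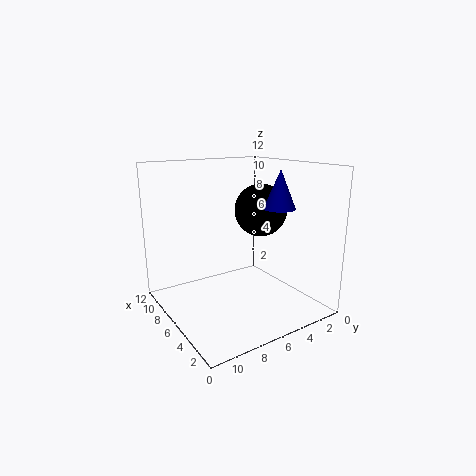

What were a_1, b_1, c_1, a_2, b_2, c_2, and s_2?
a_1 = 6.25; b_1 = 3.5; c_1 = 8; a_2 = 3.25; b_2 = 4; c_2 = 8.75; s_2 = 1.25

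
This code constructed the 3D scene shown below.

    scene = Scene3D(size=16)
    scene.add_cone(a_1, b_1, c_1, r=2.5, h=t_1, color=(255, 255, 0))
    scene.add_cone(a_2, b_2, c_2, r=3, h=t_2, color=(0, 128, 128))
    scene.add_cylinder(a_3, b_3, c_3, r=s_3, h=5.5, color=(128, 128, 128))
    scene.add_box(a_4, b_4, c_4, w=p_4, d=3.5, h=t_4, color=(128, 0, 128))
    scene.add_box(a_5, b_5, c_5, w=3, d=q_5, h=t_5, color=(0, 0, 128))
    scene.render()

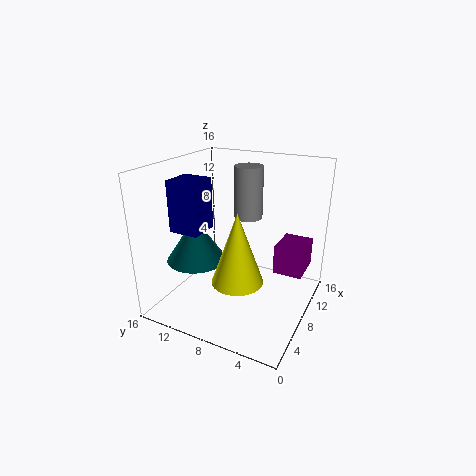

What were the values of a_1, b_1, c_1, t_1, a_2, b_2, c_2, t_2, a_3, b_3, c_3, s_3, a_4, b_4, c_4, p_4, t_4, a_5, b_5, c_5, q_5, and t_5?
a_1 = 3; b_1 = 5.5; c_1 = 6; t_1 = 7; a_2 = 3.5; b_2 = 10.5; c_2 = 7; t_2 = 4.5; a_3 = 8.5; b_3 = 7; c_3 = 10.5; s_3 = 1.5; a_4 = 11.5; b_4 = 1.5; c_4 = 2.5; p_4 = 4.5; t_4 = 3.5; a_5 = 1.5; b_5 = 9; c_5 = 10.5; q_5 = 3; t_5 = 5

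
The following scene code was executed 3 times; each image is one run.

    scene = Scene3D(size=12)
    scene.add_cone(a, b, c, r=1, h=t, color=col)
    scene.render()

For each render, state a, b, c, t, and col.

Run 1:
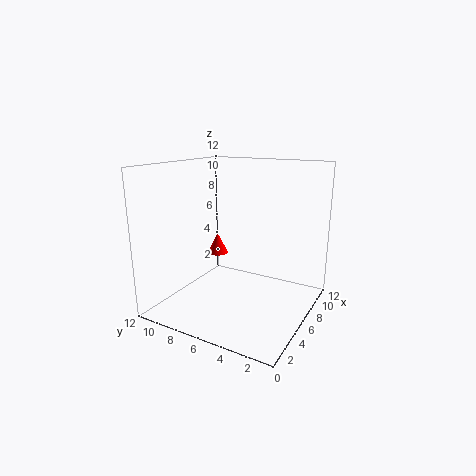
a = 9, b = 10, c = 3, t = 2, col = 'red'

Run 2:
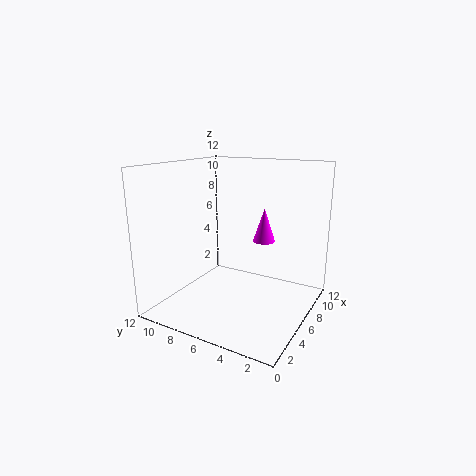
a = 9, b = 5, c = 5, t = 3, col = 'magenta'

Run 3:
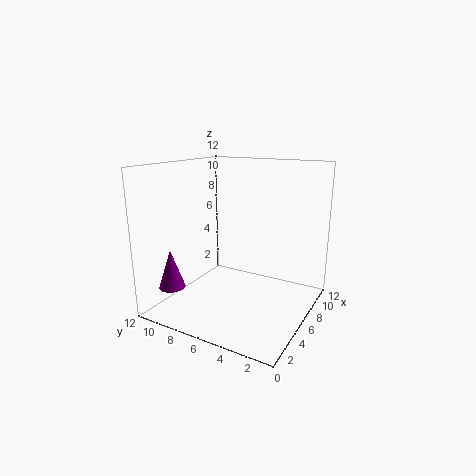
a = 1, b = 9, c = 3, t = 3, col = 'purple'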